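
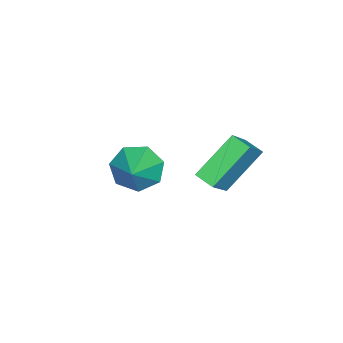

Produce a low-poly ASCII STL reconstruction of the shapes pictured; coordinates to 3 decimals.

solid 
facet normal -0.833 -0.182 -0.523
outer loop
vertex -2.518 -3.989 -2.792
vertex -3.058 -3.354 -2.153
vertex -2.553 -3.113 -3.041
endloop
endfacet
facet normal 0.902 -0.085 -0.424
outer loop
vertex -2.518 -3.989 -2.792
vertex -2.553 -3.113 -3.041
vertex -1.742 -3.066 -1.327
endloop
endfacet
facet normal -0.833 -0.182 -0.523
outer loop
vertex -2.553 -3.113 -3.041
vertex -3.058 -3.354 -2.153
vertex -2.968 -2.419 -2.622
endloop
endfacet
facet normal 0.698 0.627 -0.347
outer loop
vertex -2.553 -3.113 -3.041
vertex -2.968 -2.419 -2.622
vertex -1.742 -3.066 -1.327
endloop
endfacet
facet normal -0.833 -0.182 -0.523
outer loop
vertex -2.968 -2.419 -2.622
vertex -3.058 -3.354 -2.153
vertex -3.451 -2.429 -1.849
endloop
endfacet
facet normal 0.290 0.937 0.193
outer loop
vertex -2.968 -2.419 -2.622
vertex -3.451 -2.429 -1.849
vertex -1.742 -3.066 -1.327
endloop
endfacet
facet normal -0.833 -0.182 -0.523
outer loop
vertex -3.451 -2.429 -1.849
vertex -3.058 -3.354 -2.153
vertex -3.638 -3.135 -1.305
endloop
endfacet
facet normal -0.013 0.612 0.790
outer loop
vertex -3.451 -2.429 -1.849
vertex -3.638 -3.135 -1.305
vertex -1.742 -3.066 -1.327
endloop
endfacet
facet normal -0.833 -0.182 -0.523
outer loop
vertex -3.638 -3.135 -1.305
vertex -3.058 -3.354 -2.153
vertex -3.388 -4.007 -1.399
endloop
endfacet
facet normal 0.015 -0.103 0.995
outer loop
vertex -3.638 -3.135 -1.305
vertex -3.388 -4.007 -1.399
vertex -1.742 -3.066 -1.327
endloop
endfacet
facet normal -0.833 -0.182 -0.522
outer loop
vertex -3.388 -4.007 -1.399
vertex -3.058 -3.354 -2.153
vertex -2.89 -4.386 -2.061
endloop
endfacet
facet normal 0.355 -0.671 0.651
outer loop
vertex -3.388 -4.007 -1.399
vertex -2.89 -4.386 -2.061
vertex -1.742 -3.066 -1.327
endloop
endfacet
facet normal -0.833 -0.182 -0.523
outer loop
vertex -2.89 -4.386 -2.061
vertex -3.058 -3.354 -2.153
vertex -2.518 -3.989 -2.792
endloop
endfacet
facet normal 0.749 -0.663 0.021
outer loop
vertex -2.89 -4.386 -2.061
vertex -2.518 -3.989 -2.792
vertex -1.742 -3.066 -1.327
endloop
endfacet
facet normal -0.620 0.436 0.653
outer loop
vertex -1.569 0.738 2.152
vertex -1.279 1.474 1.936
vertex -2.816 0.857 0.888
endloop
endfacet
facet normal -0.353 -0.897 0.264
outer loop
vertex -1.521 -0.054 -0.476
vertex -1.569 0.738 2.152
vertex -2.816 0.857 0.888
endloop
endfacet
facet normal -0.620 0.435 0.653
outer loop
vertex -2.816 0.857 0.888
vertex -1.279 1.474 1.936
vertex -2.527 1.593 0.672
endloop
endfacet
facet normal -0.701 0.067 -0.710
outer loop
vertex -2.527 1.593 0.672
vertex -1.521 -0.054 -0.476
vertex -2.816 0.857 0.888
endloop
endfacet
facet normal 0.701 -0.068 0.710
outer loop
vertex -1.569 0.738 2.152
vertex 0.016 0.563 0.572
vertex -1.279 1.474 1.936
endloop
endfacet
facet normal -0.353 -0.898 0.264
outer loop
vertex -0.273 -0.173 0.788
vertex -1.569 0.738 2.152
vertex -1.521 -0.054 -0.476
endloop
endfacet
facet normal 0.701 -0.067 0.710
outer loop
vertex -0.273 -0.173 0.788
vertex 0.016 0.563 0.572
vertex -1.569 0.738 2.152
endloop
endfacet
facet normal 0.353 0.898 -0.264
outer loop
vertex -1.279 1.474 1.936
vertex 0.016 0.563 0.572
vertex -2.527 1.593 0.672
endloop
endfacet
facet normal -0.700 0.067 -0.711
outer loop
vertex -1.231 0.682 -0.692
vertex -1.521 -0.054 -0.476
vertex -2.527 1.593 0.672
endloop
endfacet
facet normal 0.353 0.898 -0.264
outer loop
vertex -2.527 1.593 0.672
vertex 0.016 0.563 0.572
vertex -1.231 0.682 -0.692
endloop
endfacet
facet normal 0.620 -0.436 -0.653
outer loop
vertex -1.231 0.682 -0.692
vertex -0.273 -0.173 0.788
vertex -1.521 -0.054 -0.476
endloop
endfacet
facet normal 0.620 -0.435 -0.653
outer loop
vertex 0.016 0.563 0.572
vertex -0.273 -0.173 0.788
vertex -1.231 0.682 -0.692
endloop
endfacet

endsolid


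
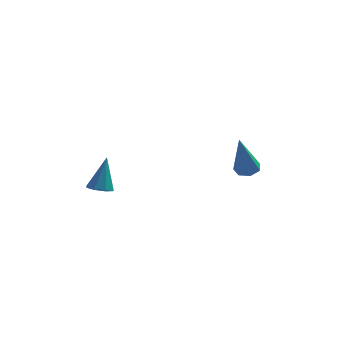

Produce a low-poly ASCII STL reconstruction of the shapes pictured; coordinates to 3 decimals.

solid 
facet normal -0.119 -0.333 -0.935
outer loop
vertex -1.707 -3.177 1.083
vertex -2.022 -2.719 0.96
vertex -1.467 -2.845 0.934
endloop
endfacet
facet normal 0.821 -0.420 0.387
outer loop
vertex -1.707 -3.177 1.083
vertex -1.467 -2.845 0.934
vertex -1.838 -2.201 2.42
endloop
endfacet
facet normal -0.119 -0.331 -0.936
outer loop
vertex -1.467 -2.845 0.934
vertex -2.022 -2.719 0.96
vertex -1.552 -2.438 0.801
endloop
endfacet
facet normal 0.960 0.244 0.134
outer loop
vertex -1.467 -2.845 0.934
vertex -1.552 -2.438 0.801
vertex -1.838 -2.201 2.42
endloop
endfacet
facet normal -0.119 -0.331 -0.936
outer loop
vertex -1.552 -2.438 0.801
vertex -2.022 -2.719 0.96
vertex -1.912 -2.196 0.761
endloop
endfacet
facet normal 0.559 0.829 -0.022
outer loop
vertex -1.552 -2.438 0.801
vertex -1.912 -2.196 0.761
vertex -1.838 -2.201 2.42
endloop
endfacet
facet normal -0.117 -0.331 -0.936
outer loop
vertex -1.912 -2.196 0.761
vertex -2.022 -2.719 0.96
vertex -2.337 -2.26 0.837
endloop
endfacet
facet normal -0.147 0.989 0.010
outer loop
vertex -1.912 -2.196 0.761
vertex -2.337 -2.26 0.837
vertex -1.838 -2.201 2.42
endloop
endfacet
facet normal -0.118 -0.332 -0.936
outer loop
vertex -2.337 -2.26 0.837
vertex -2.022 -2.719 0.96
vertex -2.577 -2.592 0.985
endloop
endfacet
facet normal -0.745 0.633 0.211
outer loop
vertex -2.337 -2.26 0.837
vertex -2.577 -2.592 0.985
vertex -1.838 -2.201 2.42
endloop
endfacet
facet normal -0.118 -0.333 -0.936
outer loop
vertex -2.577 -2.592 0.985
vertex -2.022 -2.719 0.96
vertex -2.492 -2.999 1.119
endloop
endfacet
facet normal -0.885 -0.032 0.464
outer loop
vertex -2.577 -2.592 0.985
vertex -2.492 -2.999 1.119
vertex -1.838 -2.201 2.42
endloop
endfacet
facet normal -0.119 -0.332 -0.936
outer loop
vertex -2.492 -2.999 1.119
vertex -2.022 -2.719 0.96
vertex -2.132 -3.241 1.159
endloop
endfacet
facet normal -0.484 -0.617 0.621
outer loop
vertex -2.492 -2.999 1.119
vertex -2.132 -3.241 1.159
vertex -1.838 -2.201 2.42
endloop
endfacet
facet normal -0.117 -0.332 -0.936
outer loop
vertex -2.132 -3.241 1.159
vertex -2.022 -2.719 0.96
vertex -1.707 -3.177 1.083
endloop
endfacet
facet normal 0.222 -0.777 0.589
outer loop
vertex -2.132 -3.241 1.159
vertex -1.707 -3.177 1.083
vertex -1.838 -2.201 2.42
endloop
endfacet
facet normal 0.119 0.349 -0.930
outer loop
vertex 3.513 3.178 -0.312
vertex 3.03 2.903 -0.477
vertex 3.087 3.441 -0.268
endloop
endfacet
facet normal 0.475 0.675 0.565
outer loop
vertex 3.513 3.178 -0.312
vertex 3.087 3.441 -0.268
vertex 2.77 2.137 1.557
endloop
endfacet
facet normal 0.118 0.349 -0.930
outer loop
vertex 3.087 3.441 -0.268
vertex 3.03 2.903 -0.477
vertex 2.617 3.299 -0.381
endloop
endfacet
facet normal -0.358 0.788 0.501
outer loop
vertex 3.087 3.441 -0.268
vertex 2.617 3.299 -0.381
vertex 2.77 2.137 1.557
endloop
endfacet
facet normal 0.119 0.350 -0.929
outer loop
vertex 2.617 3.299 -0.381
vertex 3.03 2.903 -0.477
vertex 2.459 2.859 -0.567
endloop
endfacet
facet normal -0.944 0.245 0.222
outer loop
vertex 2.617 3.299 -0.381
vertex 2.459 2.859 -0.567
vertex 2.77 2.137 1.557
endloop
endfacet
facet normal 0.119 0.351 -0.929
outer loop
vertex 2.459 2.859 -0.567
vertex 3.03 2.903 -0.477
vertex 2.731 2.452 -0.686
endloop
endfacet
facet normal -0.838 -0.542 -0.062
outer loop
vertex 2.459 2.859 -0.567
vertex 2.731 2.452 -0.686
vertex 2.77 2.137 1.557
endloop
endfacet
facet normal 0.120 0.351 -0.929
outer loop
vertex 2.731 2.452 -0.686
vertex 3.03 2.903 -0.477
vertex 3.228 2.385 -0.647
endloop
endfacet
facet normal -0.122 -0.983 -0.136
outer loop
vertex 2.731 2.452 -0.686
vertex 3.228 2.385 -0.647
vertex 2.77 2.137 1.557
endloop
endfacet
facet normal 0.118 0.350 -0.929
outer loop
vertex 3.228 2.385 -0.647
vertex 3.03 2.903 -0.477
vertex 3.576 2.708 -0.481
endloop
endfacet
facet normal 0.665 -0.745 0.054
outer loop
vertex 3.228 2.385 -0.647
vertex 3.576 2.708 -0.481
vertex 2.77 2.137 1.557
endloop
endfacet
facet normal 0.118 0.350 -0.929
outer loop
vertex 3.576 2.708 -0.481
vertex 3.03 2.903 -0.477
vertex 3.513 3.178 -0.312
endloop
endfacet
facet normal 0.931 -0.007 0.366
outer loop
vertex 3.576 2.708 -0.481
vertex 3.513 3.178 -0.312
vertex 2.77 2.137 1.557
endloop
endfacet

endsolid


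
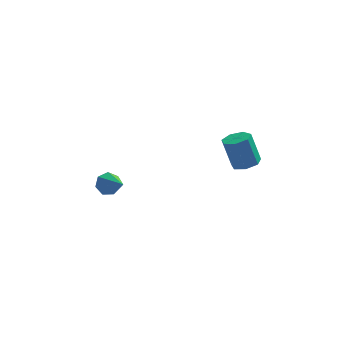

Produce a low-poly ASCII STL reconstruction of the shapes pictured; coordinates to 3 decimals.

solid 
facet normal 0.295 -0.182 -0.938
outer loop
vertex 4.067 -3.798 0.663
vertex 3.3 -4.006 0.462
vertex 3.654 -3.267 0.43
endloop
endfacet
facet normal 0.759 0.641 0.115
outer loop
vertex 4.067 -3.798 0.663
vertex 3.654 -3.267 0.43
vertex 3.527 -3.466 2.38
endloop
endfacet
facet normal 0.759 0.641 0.115
outer loop
vertex 3.527 -3.466 2.38
vertex 3.654 -3.267 0.43
vertex 3.114 -2.935 2.147
endloop
endfacet
facet normal -0.296 0.181 0.938
outer loop
vertex 3.527 -3.466 2.38
vertex 3.114 -2.935 2.147
vertex 2.76 -3.674 2.178
endloop
endfacet
facet normal 0.296 -0.182 -0.938
outer loop
vertex 3.654 -3.267 0.43
vertex 3.3 -4.006 0.462
vertex 2.975 -3.293 0.221
endloop
endfacet
facet normal 0.019 0.983 -0.184
outer loop
vertex 3.654 -3.267 0.43
vertex 2.975 -3.293 0.221
vertex 3.114 -2.935 2.147
endloop
endfacet
facet normal 0.019 0.983 -0.184
outer loop
vertex 3.114 -2.935 2.147
vertex 2.975 -3.293 0.221
vertex 2.434 -2.961 1.938
endloop
endfacet
facet normal -0.295 0.181 0.938
outer loop
vertex 3.114 -2.935 2.147
vertex 2.434 -2.961 1.938
vertex 2.76 -3.674 2.178
endloop
endfacet
facet normal 0.296 -0.182 -0.938
outer loop
vertex 2.975 -3.293 0.221
vertex 3.3 -4.006 0.462
vertex 2.54 -3.855 0.193
endloop
endfacet
facet normal -0.734 0.585 -0.344
outer loop
vertex 2.975 -3.293 0.221
vertex 2.54 -3.855 0.193
vertex 2.434 -2.961 1.938
endloop
endfacet
facet normal -0.735 0.584 -0.344
outer loop
vertex 2.434 -2.961 1.938
vertex 2.54 -3.855 0.193
vertex 2.0 -3.524 1.91
endloop
endfacet
facet normal -0.295 0.181 0.938
outer loop
vertex 2.434 -2.961 1.938
vertex 2.0 -3.524 1.91
vertex 2.76 -3.674 2.178
endloop
endfacet
facet normal 0.296 -0.181 -0.938
outer loop
vertex 2.54 -3.855 0.193
vertex 3.3 -4.006 0.462
vertex 2.678 -4.531 0.367
endloop
endfacet
facet normal -0.936 -0.254 -0.245
outer loop
vertex 2.54 -3.855 0.193
vertex 2.678 -4.531 0.367
vertex 2.0 -3.524 1.91
endloop
endfacet
facet normal -0.936 -0.254 -0.245
outer loop
vertex 2.0 -3.524 1.91
vertex 2.678 -4.531 0.367
vertex 2.138 -4.2 2.084
endloop
endfacet
facet normal -0.295 0.181 0.938
outer loop
vertex 2.0 -3.524 1.91
vertex 2.138 -4.2 2.084
vertex 2.76 -3.674 2.178
endloop
endfacet
facet normal 0.296 -0.180 -0.938
outer loop
vertex 2.678 -4.531 0.367
vertex 3.3 -4.006 0.462
vertex 3.284 -4.812 0.612
endloop
endfacet
facet normal -0.433 -0.901 0.038
outer loop
vertex 2.678 -4.531 0.367
vertex 3.284 -4.812 0.612
vertex 2.138 -4.2 2.084
endloop
endfacet
facet normal -0.432 -0.901 0.038
outer loop
vertex 2.138 -4.2 2.084
vertex 3.284 -4.812 0.612
vertex 2.744 -4.48 2.329
endloop
endfacet
facet normal -0.295 0.182 0.938
outer loop
vertex 2.138 -4.2 2.084
vertex 2.744 -4.48 2.329
vertex 2.76 -3.674 2.178
endloop
endfacet
facet normal 0.295 -0.180 -0.938
outer loop
vertex 3.284 -4.812 0.612
vertex 3.3 -4.006 0.462
vertex 3.903 -4.485 0.744
endloop
endfacet
facet normal 0.397 -0.870 0.293
outer loop
vertex 3.284 -4.812 0.612
vertex 3.903 -4.485 0.744
vertex 2.744 -4.48 2.329
endloop
endfacet
facet normal 0.397 -0.869 0.293
outer loop
vertex 2.744 -4.48 2.329
vertex 3.903 -4.485 0.744
vertex 3.362 -4.153 2.461
endloop
endfacet
facet normal -0.296 0.182 0.938
outer loop
vertex 2.744 -4.48 2.329
vertex 3.362 -4.153 2.461
vertex 2.76 -3.674 2.178
endloop
endfacet
facet normal 0.295 -0.181 -0.938
outer loop
vertex 3.903 -4.485 0.744
vertex 3.3 -4.006 0.462
vertex 4.067 -3.798 0.663
endloop
endfacet
facet normal 0.927 -0.183 0.327
outer loop
vertex 3.903 -4.485 0.744
vertex 4.067 -3.798 0.663
vertex 3.362 -4.153 2.461
endloop
endfacet
facet normal 0.927 -0.184 0.327
outer loop
vertex 3.362 -4.153 2.461
vertex 4.067 -3.798 0.663
vertex 3.527 -3.466 2.38
endloop
endfacet
facet normal -0.296 0.182 0.938
outer loop
vertex 3.362 -4.153 2.461
vertex 3.527 -3.466 2.38
vertex 2.76 -3.674 2.178
endloop
endfacet
facet normal -0.470 0.703 -0.534
outer loop
vertex -3.892 -0.675 -4.902
vertex -4.215 -0.395 -4.25
vertex -3.538 -0.195 -4.582
endloop
endfacet
facet normal 0.827 -0.290 -0.481
outer loop
vertex -3.892 -0.675 -4.902
vertex -3.538 -0.195 -4.582
vertex -3.285 -1.785 -3.19
endloop
endfacet
facet normal -0.470 0.702 -0.535
outer loop
vertex -3.538 -0.195 -4.582
vertex -4.215 -0.395 -4.25
vertex -3.694 0.135 -4.012
endloop
endfacet
facet normal 0.960 0.254 0.116
outer loop
vertex -3.538 -0.195 -4.582
vertex -3.694 0.135 -4.012
vertex -3.285 -1.785 -3.19
endloop
endfacet
facet normal -0.470 0.702 -0.535
outer loop
vertex -3.694 0.135 -4.012
vertex -4.215 -0.395 -4.25
vertex -4.243 0.066 -3.621
endloop
endfacet
facet normal 0.488 0.429 0.760
outer loop
vertex -3.694 0.135 -4.012
vertex -4.243 0.066 -3.621
vertex -3.285 -1.785 -3.19
endloop
endfacet
facet normal -0.471 0.702 -0.535
outer loop
vertex -4.243 0.066 -3.621
vertex -4.215 -0.395 -4.25
vertex -4.77 -0.35 -3.703
endloop
endfacet
facet normal -0.233 0.105 0.967
outer loop
vertex -4.243 0.066 -3.621
vertex -4.77 -0.35 -3.703
vertex -3.285 -1.785 -3.19
endloop
endfacet
facet normal -0.470 0.702 -0.535
outer loop
vertex -4.77 -0.35 -3.703
vertex -4.215 -0.395 -4.25
vertex -4.88 -0.8 -4.197
endloop
endfacet
facet normal -0.661 -0.476 0.581
outer loop
vertex -4.77 -0.35 -3.703
vertex -4.88 -0.8 -4.197
vertex -3.285 -1.785 -3.19
endloop
endfacet
facet normal -0.470 0.702 -0.535
outer loop
vertex -4.88 -0.8 -4.197
vertex -4.215 -0.395 -4.25
vertex -4.489 -0.945 -4.731
endloop
endfacet
facet normal -0.472 -0.875 -0.108
outer loop
vertex -4.88 -0.8 -4.197
vertex -4.489 -0.945 -4.731
vertex -3.285 -1.785 -3.19
endloop
endfacet
facet normal -0.471 0.702 -0.535
outer loop
vertex -4.489 -0.945 -4.731
vertex -4.215 -0.395 -4.25
vertex -3.892 -0.675 -4.902
endloop
endfacet
facet normal 0.191 -0.791 -0.581
outer loop
vertex -4.489 -0.945 -4.731
vertex -3.892 -0.675 -4.902
vertex -3.285 -1.785 -3.19
endloop
endfacet

endsolid


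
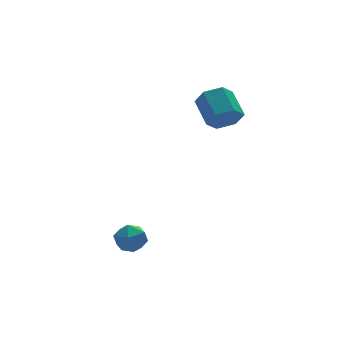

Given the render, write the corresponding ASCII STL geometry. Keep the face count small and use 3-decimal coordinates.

solid 
facet normal 0.179 0.705 0.686
outer loop
vertex -2.913 -3.089 -2.709
vertex -2.822 -3.61 -2.197
vertex -2.245 -3.375 -2.589
endloop
endfacet
facet normal 0.387 0.921 0.038
outer loop
vertex -2.913 -3.089 -2.709
vertex -2.245 -3.375 -2.589
vertex -2.474 -3.25 -3.277
endloop
endfacet
facet normal -0.179 0.902 -0.394
outer loop
vertex -2.913 -3.089 -2.709
vertex -2.474 -3.25 -3.277
vertex -3.192 -3.407 -3.311
endloop
endfacet
facet normal -0.739 0.673 -0.013
outer loop
vertex -2.913 -3.089 -2.709
vertex -3.192 -3.407 -3.311
vertex -3.407 -3.63 -2.643
endloop
endfacet
facet normal -0.517 0.552 0.654
outer loop
vertex -2.913 -3.089 -2.709
vertex -3.407 -3.63 -2.643
vertex -2.822 -3.61 -2.197
endloop
endfacet
facet normal 0.868 0.452 -0.207
outer loop
vertex -2.474 -3.25 -3.277
vertex -2.245 -3.375 -2.589
vertex -2.113 -3.87 -3.117
endloop
endfacet
facet normal 0.530 0.103 0.842
outer loop
vertex -2.245 -3.375 -2.589
vertex -2.822 -3.61 -2.197
vertex -2.328 -4.093 -2.449
endloop
endfacet
facet normal -0.597 -0.144 0.789
outer loop
vertex -2.822 -3.61 -2.197
vertex -3.407 -3.63 -2.643
vertex -3.046 -4.25 -2.483
endloop
endfacet
facet normal -0.956 0.054 -0.290
outer loop
vertex -3.407 -3.63 -2.643
vertex -3.192 -3.407 -3.311
vertex -3.275 -4.125 -3.171
endloop
endfacet
facet normal -0.049 0.422 -0.905
outer loop
vertex -3.192 -3.407 -3.311
vertex -2.474 -3.25 -3.277
vertex -2.698 -3.89 -3.563
endloop
endfacet
facet normal 0.739 -0.673 0.013
outer loop
vertex -2.607 -4.411 -3.051
vertex -2.113 -3.87 -3.117
vertex -2.328 -4.093 -2.449
endloop
endfacet
facet normal 0.179 -0.902 0.394
outer loop
vertex -2.607 -4.411 -3.051
vertex -2.328 -4.093 -2.449
vertex -3.046 -4.25 -2.483
endloop
endfacet
facet normal -0.387 -0.921 -0.038
outer loop
vertex -2.607 -4.411 -3.051
vertex -3.046 -4.25 -2.483
vertex -3.275 -4.125 -3.171
endloop
endfacet
facet normal -0.179 -0.705 -0.686
outer loop
vertex -2.607 -4.411 -3.051
vertex -3.275 -4.125 -3.171
vertex -2.698 -3.89 -3.563
endloop
endfacet
facet normal 0.517 -0.552 -0.654
outer loop
vertex -2.607 -4.411 -3.051
vertex -2.698 -3.89 -3.563
vertex -2.113 -3.87 -3.117
endloop
endfacet
facet normal 0.956 -0.054 0.290
outer loop
vertex -2.328 -4.093 -2.449
vertex -2.113 -3.87 -3.117
vertex -2.245 -3.375 -2.589
endloop
endfacet
facet normal 0.049 -0.422 0.905
outer loop
vertex -3.046 -4.25 -2.483
vertex -2.328 -4.093 -2.449
vertex -2.822 -3.61 -2.197
endloop
endfacet
facet normal -0.868 -0.452 0.207
outer loop
vertex -3.275 -4.125 -3.171
vertex -3.046 -4.25 -2.483
vertex -3.407 -3.63 -2.643
endloop
endfacet
facet normal -0.530 -0.103 -0.842
outer loop
vertex -2.698 -3.89 -3.563
vertex -3.275 -4.125 -3.171
vertex -3.192 -3.407 -3.311
endloop
endfacet
facet normal 0.597 0.144 -0.789
outer loop
vertex -2.113 -3.87 -3.117
vertex -2.698 -3.89 -3.563
vertex -2.474 -3.25 -3.277
endloop
endfacet
facet normal -0.025 -0.874 -0.486
outer loop
vertex 2.787 -1.011 0.702
vertex 2.232 -1.272 1.2
vertex 2.022 -0.897 0.537
endloop
endfacet
facet normal 0.252 0.464 -0.849
outer loop
vertex 2.787 -1.011 0.702
vertex 2.022 -0.897 0.537
vertex 2.823 0.212 1.381
endloop
endfacet
facet normal 0.253 0.464 -0.849
outer loop
vertex 2.823 0.212 1.381
vertex 2.022 -0.897 0.537
vertex 2.059 0.326 1.216
endloop
endfacet
facet normal 0.026 0.874 0.484
outer loop
vertex 2.823 0.212 1.381
vertex 2.059 0.326 1.216
vertex 2.268 -0.048 1.88
endloop
endfacet
facet normal -0.026 -0.874 -0.486
outer loop
vertex 2.022 -0.897 0.537
vertex 2.232 -1.272 1.2
vertex 1.468 -1.158 1.036
endloop
endfacet
facet normal -0.712 0.357 -0.604
outer loop
vertex 2.022 -0.897 0.537
vertex 1.468 -1.158 1.036
vertex 2.059 0.326 1.216
endloop
endfacet
facet normal -0.711 0.357 -0.605
outer loop
vertex 2.059 0.326 1.216
vertex 1.468 -1.158 1.036
vertex 1.504 0.066 1.715
endloop
endfacet
facet normal 0.026 0.874 0.484
outer loop
vertex 2.059 0.326 1.216
vertex 1.504 0.066 1.715
vertex 2.268 -0.048 1.88
endloop
endfacet
facet normal -0.026 -0.874 -0.485
outer loop
vertex 1.468 -1.158 1.036
vertex 2.232 -1.272 1.2
vertex 1.677 -1.532 1.699
endloop
endfacet
facet normal -0.964 -0.107 0.244
outer loop
vertex 1.468 -1.158 1.036
vertex 1.677 -1.532 1.699
vertex 1.504 0.066 1.715
endloop
endfacet
facet normal -0.964 -0.107 0.243
outer loop
vertex 1.504 0.066 1.715
vertex 1.677 -1.532 1.699
vertex 1.713 -0.309 2.378
endloop
endfacet
facet normal 0.025 0.874 0.486
outer loop
vertex 1.504 0.066 1.715
vertex 1.713 -0.309 2.378
vertex 2.268 -0.048 1.88
endloop
endfacet
facet normal -0.026 -0.874 -0.484
outer loop
vertex 1.677 -1.532 1.699
vertex 2.232 -1.272 1.2
vertex 2.441 -1.646 1.864
endloop
endfacet
facet normal -0.253 -0.464 0.849
outer loop
vertex 1.677 -1.532 1.699
vertex 2.441 -1.646 1.864
vertex 1.713 -0.309 2.378
endloop
endfacet
facet normal -0.252 -0.464 0.849
outer loop
vertex 1.713 -0.309 2.378
vertex 2.441 -1.646 1.864
vertex 2.478 -0.423 2.543
endloop
endfacet
facet normal 0.025 0.874 0.486
outer loop
vertex 1.713 -0.309 2.378
vertex 2.478 -0.423 2.543
vertex 2.268 -0.048 1.88
endloop
endfacet
facet normal -0.026 -0.874 -0.484
outer loop
vertex 2.441 -1.646 1.864
vertex 2.232 -1.272 1.2
vertex 2.996 -1.386 1.365
endloop
endfacet
facet normal 0.711 -0.357 0.605
outer loop
vertex 2.441 -1.646 1.864
vertex 2.996 -1.386 1.365
vertex 2.478 -0.423 2.543
endloop
endfacet
facet normal 0.712 -0.356 0.605
outer loop
vertex 2.478 -0.423 2.543
vertex 2.996 -1.386 1.365
vertex 3.032 -0.162 2.044
endloop
endfacet
facet normal 0.026 0.874 0.486
outer loop
vertex 2.478 -0.423 2.543
vertex 3.032 -0.162 2.044
vertex 2.268 -0.048 1.88
endloop
endfacet
facet normal -0.025 -0.874 -0.486
outer loop
vertex 2.996 -1.386 1.365
vertex 2.232 -1.272 1.2
vertex 2.787 -1.011 0.702
endloop
endfacet
facet normal 0.964 0.107 -0.244
outer loop
vertex 2.996 -1.386 1.365
vertex 2.787 -1.011 0.702
vertex 3.032 -0.162 2.044
endloop
endfacet
facet normal 0.964 0.107 -0.244
outer loop
vertex 3.032 -0.162 2.044
vertex 2.787 -1.011 0.702
vertex 2.823 0.212 1.381
endloop
endfacet
facet normal 0.026 0.874 0.485
outer loop
vertex 3.032 -0.162 2.044
vertex 2.823 0.212 1.381
vertex 2.268 -0.048 1.88
endloop
endfacet

endsolid


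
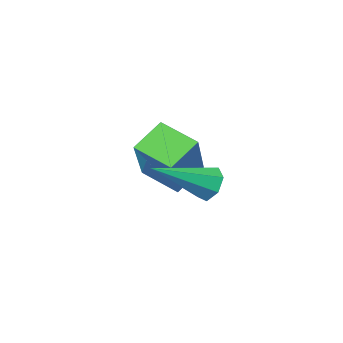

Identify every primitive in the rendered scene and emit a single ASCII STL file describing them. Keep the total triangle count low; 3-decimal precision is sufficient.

solid 
facet normal -0.892 0.113 -0.437
outer loop
vertex 3.183 0.758 2.502
vertex 2.95 0.525 2.917
vertex 3.052 1.039 2.842
endloop
endfacet
facet normal 0.584 0.722 -0.371
outer loop
vertex 3.183 0.758 2.502
vertex 3.052 1.039 2.842
vertex 4.43 0.335 3.643
endloop
endfacet
facet normal -0.892 0.113 -0.438
outer loop
vertex 3.052 1.039 2.842
vertex 2.95 0.525 2.917
vertex 2.844 0.933 3.238
endloop
endfacet
facet normal 0.244 0.897 0.368
outer loop
vertex 3.052 1.039 2.842
vertex 2.844 0.933 3.238
vertex 4.43 0.335 3.643
endloop
endfacet
facet normal -0.892 0.112 -0.437
outer loop
vertex 2.844 0.933 3.238
vertex 2.95 0.525 2.917
vertex 2.716 0.519 3.393
endloop
endfacet
facet normal -0.094 0.375 0.922
outer loop
vertex 2.844 0.933 3.238
vertex 2.716 0.519 3.393
vertex 4.43 0.335 3.643
endloop
endfacet
facet normal -0.892 0.115 -0.437
outer loop
vertex 2.716 0.519 3.393
vertex 2.95 0.525 2.917
vertex 2.763 0.11 3.189
endloop
endfacet
facet normal -0.176 -0.455 0.873
outer loop
vertex 2.716 0.519 3.393
vertex 2.763 0.11 3.189
vertex 4.43 0.335 3.643
endloop
endfacet
facet normal -0.892 0.115 -0.438
outer loop
vertex 2.763 0.11 3.189
vertex 2.95 0.525 2.917
vertex 2.951 0.013 2.781
endloop
endfacet
facet normal 0.060 -0.965 0.257
outer loop
vertex 2.763 0.11 3.189
vertex 2.951 0.013 2.781
vertex 4.43 0.335 3.643
endloop
endfacet
facet normal -0.892 0.114 -0.437
outer loop
vertex 2.951 0.013 2.781
vertex 2.95 0.525 2.917
vertex 3.138 0.301 2.475
endloop
endfacet
facet normal 0.437 -0.773 -0.461
outer loop
vertex 2.951 0.013 2.781
vertex 3.138 0.301 2.475
vertex 4.43 0.335 3.643
endloop
endfacet
facet normal -0.892 0.114 -0.437
outer loop
vertex 3.138 0.301 2.475
vertex 2.95 0.525 2.917
vertex 3.183 0.758 2.502
endloop
endfacet
facet normal 0.671 -0.022 -0.741
outer loop
vertex 3.138 0.301 2.475
vertex 3.183 0.758 2.502
vertex 4.43 0.335 3.643
endloop
endfacet
facet normal -0.771 -0.094 0.629
outer loop
vertex 3.016 -1.579 4.297
vertex 2.516 -0.699 3.816
vertex 2.022 -2.919 2.878
endloop
endfacet
facet normal 0.446 -0.785 0.429
outer loop
vertex 2.824 -2.821 2.224
vertex 3.016 -1.579 4.297
vertex 2.022 -2.919 2.878
endloop
endfacet
facet normal -0.771 -0.095 0.630
outer loop
vertex 2.022 -2.919 2.878
vertex 2.516 -0.699 3.816
vertex 1.522 -2.04 2.398
endloop
endfacet
facet normal -0.454 -0.612 -0.648
outer loop
vertex 1.522 -2.04 2.398
vertex 2.824 -2.821 2.224
vertex 2.022 -2.919 2.878
endloop
endfacet
facet normal 0.454 0.612 0.648
outer loop
vertex 3.016 -1.579 4.297
vertex 3.318 -0.601 3.162
vertex 2.516 -0.699 3.816
endloop
endfacet
facet normal 0.447 -0.785 0.429
outer loop
vertex 3.818 -1.48 3.642
vertex 3.016 -1.579 4.297
vertex 2.824 -2.821 2.224
endloop
endfacet
facet normal 0.454 0.612 0.648
outer loop
vertex 3.818 -1.48 3.642
vertex 3.318 -0.601 3.162
vertex 3.016 -1.579 4.297
endloop
endfacet
facet normal -0.446 0.785 -0.430
outer loop
vertex 2.516 -0.699 3.816
vertex 3.318 -0.601 3.162
vertex 1.522 -2.04 2.398
endloop
endfacet
facet normal -0.454 -0.612 -0.648
outer loop
vertex 2.324 -1.941 1.743
vertex 2.824 -2.821 2.224
vertex 1.522 -2.04 2.398
endloop
endfacet
facet normal -0.447 0.785 -0.429
outer loop
vertex 1.522 -2.04 2.398
vertex 3.318 -0.601 3.162
vertex 2.324 -1.941 1.743
endloop
endfacet
facet normal 0.771 0.094 -0.630
outer loop
vertex 2.324 -1.941 1.743
vertex 3.818 -1.48 3.642
vertex 2.824 -2.821 2.224
endloop
endfacet
facet normal 0.771 0.095 -0.630
outer loop
vertex 3.318 -0.601 3.162
vertex 3.818 -1.48 3.642
vertex 2.324 -1.941 1.743
endloop
endfacet

endsolid


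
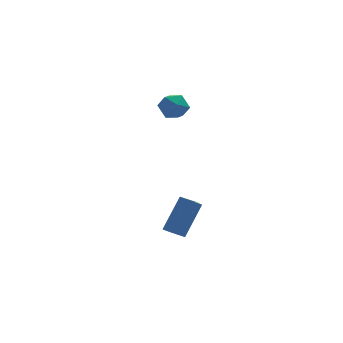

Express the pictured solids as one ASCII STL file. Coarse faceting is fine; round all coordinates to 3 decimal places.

solid 
facet normal -0.946 -0.032 0.323
outer loop
vertex -1.749 3.909 3.568
vertex -1.715 3.016 3.58
vertex -1.482 3.482 4.307
endloop
endfacet
facet normal -0.619 0.562 0.548
outer loop
vertex -1.749 3.909 3.568
vertex -1.482 3.482 4.307
vertex -1.053 4.218 4.037
endloop
endfacet
facet normal -0.391 0.920 -0.025
outer loop
vertex -1.749 3.909 3.568
vertex -1.053 4.218 4.037
vertex -1.021 4.207 3.144
endloop
endfacet
facet normal -0.577 0.548 -0.605
outer loop
vertex -1.749 3.909 3.568
vertex -1.021 4.207 3.144
vertex -1.43 3.464 2.861
endloop
endfacet
facet normal -0.920 -0.040 -0.390
outer loop
vertex -1.749 3.909 3.568
vertex -1.43 3.464 2.861
vertex -1.715 3.016 3.58
endloop
endfacet
facet normal -0.047 0.368 0.929
outer loop
vertex -1.053 4.218 4.037
vertex -1.482 3.482 4.307
vertex -0.59 3.516 4.339
endloop
endfacet
facet normal -0.576 -0.592 0.564
outer loop
vertex -1.482 3.482 4.307
vertex -1.715 3.016 3.58
vertex -0.999 2.773 4.056
endloop
endfacet
facet normal -0.534 -0.606 -0.589
outer loop
vertex -1.715 3.016 3.58
vertex -1.43 3.464 2.861
vertex -0.967 2.762 3.163
endloop
endfacet
facet normal 0.020 0.346 -0.938
outer loop
vertex -1.43 3.464 2.861
vertex -1.021 4.207 3.144
vertex -0.538 3.498 2.893
endloop
endfacet
facet normal 0.321 0.947 -0.000
outer loop
vertex -1.021 4.207 3.144
vertex -1.053 4.218 4.037
vertex -0.305 3.964 3.62
endloop
endfacet
facet normal 0.577 -0.548 0.605
outer loop
vertex -0.271 3.071 3.632
vertex -0.59 3.516 4.339
vertex -0.999 2.773 4.056
endloop
endfacet
facet normal 0.391 -0.920 0.025
outer loop
vertex -0.271 3.071 3.632
vertex -0.999 2.773 4.056
vertex -0.967 2.762 3.163
endloop
endfacet
facet normal 0.619 -0.562 -0.548
outer loop
vertex -0.271 3.071 3.632
vertex -0.967 2.762 3.163
vertex -0.538 3.498 2.893
endloop
endfacet
facet normal 0.946 0.032 -0.323
outer loop
vertex -0.271 3.071 3.632
vertex -0.538 3.498 2.893
vertex -0.305 3.964 3.62
endloop
endfacet
facet normal 0.920 0.040 0.390
outer loop
vertex -0.271 3.071 3.632
vertex -0.305 3.964 3.62
vertex -0.59 3.516 4.339
endloop
endfacet
facet normal -0.020 -0.346 0.938
outer loop
vertex -0.999 2.773 4.056
vertex -0.59 3.516 4.339
vertex -1.482 3.482 4.307
endloop
endfacet
facet normal -0.321 -0.947 0.000
outer loop
vertex -0.967 2.762 3.163
vertex -0.999 2.773 4.056
vertex -1.715 3.016 3.58
endloop
endfacet
facet normal 0.047 -0.368 -0.929
outer loop
vertex -0.538 3.498 2.893
vertex -0.967 2.762 3.163
vertex -1.43 3.464 2.861
endloop
endfacet
facet normal 0.576 0.592 -0.564
outer loop
vertex -0.305 3.964 3.62
vertex -0.538 3.498 2.893
vertex -1.021 4.207 3.144
endloop
endfacet
facet normal 0.534 0.606 0.589
outer loop
vertex -0.59 3.516 4.339
vertex -0.305 3.964 3.62
vertex -1.053 4.218 4.037
endloop
endfacet
facet normal -0.751 0.640 0.165
outer loop
vertex -1.368 0.774 -1.421
vertex -0.829 1.597 -2.159
vertex -2.451 -0.054 -3.135
endloop
endfacet
facet normal -0.438 -0.669 0.600
outer loop
vertex -1.791 -0.617 -3.281
vertex -1.368 0.774 -1.421
vertex -2.451 -0.054 -3.135
endloop
endfacet
facet normal -0.751 0.640 0.165
outer loop
vertex -2.451 -0.054 -3.135
vertex -0.829 1.597 -2.159
vertex -1.912 0.769 -3.873
endloop
endfacet
facet normal -0.495 -0.377 -0.783
outer loop
vertex -1.912 0.769 -3.873
vertex -1.791 -0.617 -3.281
vertex -2.451 -0.054 -3.135
endloop
endfacet
facet normal 0.495 0.377 0.783
outer loop
vertex -1.368 0.774 -1.421
vertex -0.169 1.034 -2.305
vertex -0.829 1.597 -2.159
endloop
endfacet
facet normal -0.438 -0.669 0.600
outer loop
vertex -0.708 0.211 -1.567
vertex -1.368 0.774 -1.421
vertex -1.791 -0.617 -3.281
endloop
endfacet
facet normal 0.495 0.377 0.783
outer loop
vertex -0.708 0.211 -1.567
vertex -0.169 1.034 -2.305
vertex -1.368 0.774 -1.421
endloop
endfacet
facet normal 0.438 0.669 -0.600
outer loop
vertex -0.829 1.597 -2.159
vertex -0.169 1.034 -2.305
vertex -1.912 0.769 -3.873
endloop
endfacet
facet normal -0.495 -0.377 -0.783
outer loop
vertex -1.252 0.206 -4.019
vertex -1.791 -0.617 -3.281
vertex -1.912 0.769 -3.873
endloop
endfacet
facet normal 0.438 0.669 -0.600
outer loop
vertex -1.912 0.769 -3.873
vertex -0.169 1.034 -2.305
vertex -1.252 0.206 -4.019
endloop
endfacet
facet normal 0.751 -0.640 -0.165
outer loop
vertex -1.252 0.206 -4.019
vertex -0.708 0.211 -1.567
vertex -1.791 -0.617 -3.281
endloop
endfacet
facet normal 0.751 -0.640 -0.165
outer loop
vertex -0.169 1.034 -2.305
vertex -0.708 0.211 -1.567
vertex -1.252 0.206 -4.019
endloop
endfacet

endsolid


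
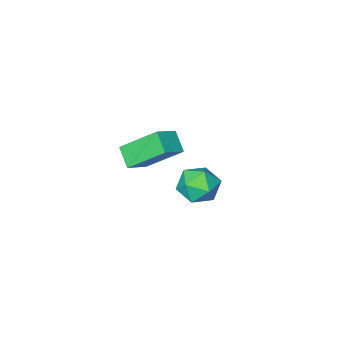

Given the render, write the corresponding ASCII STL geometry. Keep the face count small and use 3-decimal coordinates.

solid 
facet normal 0.323 0.581 0.747
outer loop
vertex -0.024 2.319 3.059
vertex -0.257 1.612 3.71
vertex 0.644 1.633 3.304
endloop
endfacet
facet normal 0.683 0.716 0.145
outer loop
vertex -0.024 2.319 3.059
vertex 0.644 1.633 3.304
vertex 0.548 1.915 2.362
endloop
endfacet
facet normal 0.211 0.911 -0.355
outer loop
vertex -0.024 2.319 3.059
vertex 0.548 1.915 2.362
vertex -0.412 2.068 2.185
endloop
endfacet
facet normal -0.440 0.896 -0.062
outer loop
vertex -0.024 2.319 3.059
vertex -0.412 2.068 2.185
vertex -0.91 1.881 3.018
endloop
endfacet
facet normal -0.371 0.692 0.619
outer loop
vertex -0.024 2.319 3.059
vertex -0.91 1.881 3.018
vertex -0.257 1.612 3.71
endloop
endfacet
facet normal 0.992 0.111 -0.068
outer loop
vertex 0.548 1.915 2.362
vertex 0.644 1.633 3.304
vertex 0.67 0.959 2.582
endloop
endfacet
facet normal 0.411 -0.108 0.905
outer loop
vertex 0.644 1.633 3.304
vertex -0.257 1.612 3.71
vertex 0.172 0.772 3.415
endloop
endfacet
facet normal -0.712 0.070 0.699
outer loop
vertex -0.257 1.612 3.71
vertex -0.91 1.881 3.018
vertex -0.788 0.925 3.238
endloop
endfacet
facet normal -0.824 0.400 -0.403
outer loop
vertex -0.91 1.881 3.018
vertex -0.412 2.068 2.185
vertex -0.884 1.207 2.296
endloop
endfacet
facet normal 0.229 0.425 -0.876
outer loop
vertex -0.412 2.068 2.185
vertex 0.548 1.915 2.362
vertex 0.017 1.228 1.89
endloop
endfacet
facet normal 0.440 -0.896 0.062
outer loop
vertex -0.216 0.521 2.541
vertex 0.67 0.959 2.582
vertex 0.172 0.772 3.415
endloop
endfacet
facet normal -0.211 -0.911 0.355
outer loop
vertex -0.216 0.521 2.541
vertex 0.172 0.772 3.415
vertex -0.788 0.925 3.238
endloop
endfacet
facet normal -0.683 -0.716 -0.145
outer loop
vertex -0.216 0.521 2.541
vertex -0.788 0.925 3.238
vertex -0.884 1.207 2.296
endloop
endfacet
facet normal -0.323 -0.581 -0.747
outer loop
vertex -0.216 0.521 2.541
vertex -0.884 1.207 2.296
vertex 0.017 1.228 1.89
endloop
endfacet
facet normal 0.371 -0.692 -0.619
outer loop
vertex -0.216 0.521 2.541
vertex 0.017 1.228 1.89
vertex 0.67 0.959 2.582
endloop
endfacet
facet normal 0.824 -0.400 0.403
outer loop
vertex 0.172 0.772 3.415
vertex 0.67 0.959 2.582
vertex 0.644 1.633 3.304
endloop
endfacet
facet normal -0.229 -0.425 0.876
outer loop
vertex -0.788 0.925 3.238
vertex 0.172 0.772 3.415
vertex -0.257 1.612 3.71
endloop
endfacet
facet normal -0.992 -0.111 0.068
outer loop
vertex -0.884 1.207 2.296
vertex -0.788 0.925 3.238
vertex -0.91 1.881 3.018
endloop
endfacet
facet normal -0.411 0.108 -0.905
outer loop
vertex 0.017 1.228 1.89
vertex -0.884 1.207 2.296
vertex -0.412 2.068 2.185
endloop
endfacet
facet normal 0.712 -0.070 -0.699
outer loop
vertex 0.67 0.959 2.582
vertex 0.017 1.228 1.89
vertex 0.548 1.915 2.362
endloop
endfacet
facet normal -0.495 0.585 0.642
outer loop
vertex -0.998 -3.07 2.722
vertex -0.839 -2.177 2.031
vertex -2.104 -3.341 2.117
endloop
endfacet
facet normal -0.139 -0.783 0.606
outer loop
vertex -1.021 -4.623 0.709
vertex -0.998 -3.07 2.722
vertex -2.104 -3.341 2.117
endloop
endfacet
facet normal -0.495 0.585 0.642
outer loop
vertex -2.104 -3.341 2.117
vertex -0.839 -2.177 2.031
vertex -1.945 -2.448 1.426
endloop
endfacet
facet normal -0.858 -0.210 -0.469
outer loop
vertex -1.945 -2.448 1.426
vertex -1.021 -4.623 0.709
vertex -2.104 -3.341 2.117
endloop
endfacet
facet normal 0.858 0.210 0.469
outer loop
vertex -0.998 -3.07 2.722
vertex 0.244 -3.459 0.623
vertex -0.839 -2.177 2.031
endloop
endfacet
facet normal -0.139 -0.783 0.606
outer loop
vertex 0.085 -4.352 1.314
vertex -0.998 -3.07 2.722
vertex -1.021 -4.623 0.709
endloop
endfacet
facet normal 0.858 0.210 0.469
outer loop
vertex 0.085 -4.352 1.314
vertex 0.244 -3.459 0.623
vertex -0.998 -3.07 2.722
endloop
endfacet
facet normal 0.139 0.783 -0.606
outer loop
vertex -0.839 -2.177 2.031
vertex 0.244 -3.459 0.623
vertex -1.945 -2.448 1.426
endloop
endfacet
facet normal -0.858 -0.210 -0.469
outer loop
vertex -0.862 -3.73 0.018
vertex -1.021 -4.623 0.709
vertex -1.945 -2.448 1.426
endloop
endfacet
facet normal 0.139 0.783 -0.606
outer loop
vertex -1.945 -2.448 1.426
vertex 0.244 -3.459 0.623
vertex -0.862 -3.73 0.018
endloop
endfacet
facet normal 0.495 -0.585 -0.642
outer loop
vertex -0.862 -3.73 0.018
vertex 0.085 -4.352 1.314
vertex -1.021 -4.623 0.709
endloop
endfacet
facet normal 0.495 -0.585 -0.642
outer loop
vertex 0.244 -3.459 0.623
vertex 0.085 -4.352 1.314
vertex -0.862 -3.73 0.018
endloop
endfacet

endsolid


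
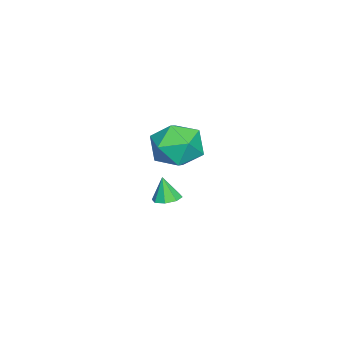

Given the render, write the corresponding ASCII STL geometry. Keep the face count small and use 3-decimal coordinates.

solid 
facet normal 0.095 0.210 -0.973
outer loop
vertex -0.229 1.925 -2.586
vertex -0.872 1.808 -2.674
vertex -0.51 2.339 -2.524
endloop
endfacet
facet normal 0.696 0.381 0.609
outer loop
vertex -0.229 1.925 -2.586
vertex -0.51 2.339 -2.524
vertex -0.988 1.552 -1.486
endloop
endfacet
facet normal 0.094 0.211 -0.973
outer loop
vertex -0.51 2.339 -2.524
vertex -0.872 1.808 -2.674
vertex -1.004 2.443 -2.549
endloop
endfacet
facet normal 0.128 0.761 0.636
outer loop
vertex -0.51 2.339 -2.524
vertex -1.004 2.443 -2.549
vertex -0.988 1.552 -1.486
endloop
endfacet
facet normal 0.095 0.211 -0.973
outer loop
vertex -1.004 2.443 -2.549
vertex -0.872 1.808 -2.674
vertex -1.421 2.175 -2.648
endloop
endfacet
facet normal -0.541 0.641 0.545
outer loop
vertex -1.004 2.443 -2.549
vertex -1.421 2.175 -2.648
vertex -0.988 1.552 -1.486
endloop
endfacet
facet normal 0.094 0.209 -0.973
outer loop
vertex -1.421 2.175 -2.648
vertex -0.872 1.808 -2.674
vertex -1.516 1.692 -2.761
endloop
endfacet
facet normal -0.917 0.089 0.389
outer loop
vertex -1.421 2.175 -2.648
vertex -1.516 1.692 -2.761
vertex -0.988 1.552 -1.486
endloop
endfacet
facet normal 0.094 0.209 -0.973
outer loop
vertex -1.516 1.692 -2.761
vertex -0.872 1.808 -2.674
vertex -1.235 1.277 -2.823
endloop
endfacet
facet normal -0.781 -0.568 0.261
outer loop
vertex -1.516 1.692 -2.761
vertex -1.235 1.277 -2.823
vertex -0.988 1.552 -1.486
endloop
endfacet
facet normal 0.093 0.209 -0.973
outer loop
vertex -1.235 1.277 -2.823
vertex -0.872 1.808 -2.674
vertex -0.741 1.173 -2.798
endloop
endfacet
facet normal -0.212 -0.949 0.234
outer loop
vertex -1.235 1.277 -2.823
vertex -0.741 1.173 -2.798
vertex -0.988 1.552 -1.486
endloop
endfacet
facet normal 0.094 0.209 -0.973
outer loop
vertex -0.741 1.173 -2.798
vertex -0.872 1.808 -2.674
vertex -0.324 1.442 -2.7
endloop
endfacet
facet normal 0.457 -0.828 0.325
outer loop
vertex -0.741 1.173 -2.798
vertex -0.324 1.442 -2.7
vertex -0.988 1.552 -1.486
endloop
endfacet
facet normal 0.095 0.211 -0.973
outer loop
vertex -0.324 1.442 -2.7
vertex -0.872 1.808 -2.674
vertex -0.229 1.925 -2.586
endloop
endfacet
facet normal 0.832 -0.277 0.480
outer loop
vertex -0.324 1.442 -2.7
vertex -0.229 1.925 -2.586
vertex -0.988 1.552 -1.486
endloop
endfacet
facet normal 0.073 0.931 0.359
outer loop
vertex 2.764 4.524 2.507
vertex 2.238 4.164 3.547
vertex 3.451 4.115 3.428
endloop
endfacet
facet normal 0.603 0.792 -0.098
outer loop
vertex 2.764 4.524 2.507
vertex 3.451 4.115 3.428
vertex 3.704 3.78 2.283
endloop
endfacet
facet normal 0.313 0.613 -0.725
outer loop
vertex 2.764 4.524 2.507
vertex 3.704 3.78 2.283
vertex 2.647 3.622 1.694
endloop
endfacet
facet normal -0.397 0.642 -0.656
outer loop
vertex 2.764 4.524 2.507
vertex 2.647 3.622 1.694
vertex 1.741 3.86 2.476
endloop
endfacet
facet normal -0.545 0.839 0.015
outer loop
vertex 2.764 4.524 2.507
vertex 1.741 3.86 2.476
vertex 2.238 4.164 3.547
endloop
endfacet
facet normal 0.963 0.226 0.147
outer loop
vertex 3.704 3.78 2.283
vertex 3.451 4.115 3.428
vertex 3.759 2.96 3.184
endloop
endfacet
facet normal 0.105 0.451 0.886
outer loop
vertex 3.451 4.115 3.428
vertex 2.238 4.164 3.547
vertex 2.853 3.198 3.966
endloop
endfacet
facet normal -0.895 0.302 0.329
outer loop
vertex 2.238 4.164 3.547
vertex 1.741 3.86 2.476
vertex 1.796 3.04 3.377
endloop
endfacet
facet normal -0.656 -0.015 -0.755
outer loop
vertex 1.741 3.86 2.476
vertex 2.647 3.622 1.694
vertex 2.049 2.705 2.232
endloop
endfacet
facet normal 0.493 -0.063 -0.868
outer loop
vertex 2.647 3.622 1.694
vertex 3.704 3.78 2.283
vertex 3.262 2.656 2.113
endloop
endfacet
facet normal 0.397 -0.642 0.656
outer loop
vertex 2.736 2.296 3.153
vertex 3.759 2.96 3.184
vertex 2.853 3.198 3.966
endloop
endfacet
facet normal -0.313 -0.613 0.725
outer loop
vertex 2.736 2.296 3.153
vertex 2.853 3.198 3.966
vertex 1.796 3.04 3.377
endloop
endfacet
facet normal -0.603 -0.792 0.098
outer loop
vertex 2.736 2.296 3.153
vertex 1.796 3.04 3.377
vertex 2.049 2.705 2.232
endloop
endfacet
facet normal -0.073 -0.931 -0.359
outer loop
vertex 2.736 2.296 3.153
vertex 2.049 2.705 2.232
vertex 3.262 2.656 2.113
endloop
endfacet
facet normal 0.545 -0.839 -0.015
outer loop
vertex 2.736 2.296 3.153
vertex 3.262 2.656 2.113
vertex 3.759 2.96 3.184
endloop
endfacet
facet normal 0.656 0.015 0.755
outer loop
vertex 2.853 3.198 3.966
vertex 3.759 2.96 3.184
vertex 3.451 4.115 3.428
endloop
endfacet
facet normal -0.493 0.063 0.868
outer loop
vertex 1.796 3.04 3.377
vertex 2.853 3.198 3.966
vertex 2.238 4.164 3.547
endloop
endfacet
facet normal -0.963 -0.226 -0.147
outer loop
vertex 2.049 2.705 2.232
vertex 1.796 3.04 3.377
vertex 1.741 3.86 2.476
endloop
endfacet
facet normal -0.105 -0.451 -0.886
outer loop
vertex 3.262 2.656 2.113
vertex 2.049 2.705 2.232
vertex 2.647 3.622 1.694
endloop
endfacet
facet normal 0.895 -0.302 -0.329
outer loop
vertex 3.759 2.96 3.184
vertex 3.262 2.656 2.113
vertex 3.704 3.78 2.283
endloop
endfacet

endsolid


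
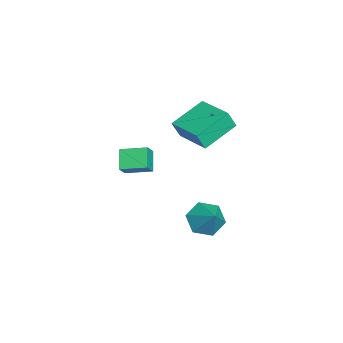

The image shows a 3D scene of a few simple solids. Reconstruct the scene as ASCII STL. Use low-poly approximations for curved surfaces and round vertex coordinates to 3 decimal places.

solid 
facet normal -0.753 -0.645 -0.131
outer loop
vertex -0.833 -0.131 2.936
vertex -2.174 1.27 3.743
vertex -1.008 0.276 1.94
endloop
endfacet
facet normal 0.638 -0.667 -0.385
outer loop
vertex 0.574 1.63 2.217
vertex -0.833 -0.131 2.936
vertex -1.008 0.276 1.94
endloop
endfacet
facet normal -0.753 -0.644 -0.132
outer loop
vertex -1.008 0.276 1.94
vertex -2.174 1.27 3.743
vertex -2.348 1.677 2.747
endloop
endfacet
facet normal -0.160 0.374 -0.914
outer loop
vertex -2.348 1.677 2.747
vertex 0.574 1.63 2.217
vertex -1.008 0.276 1.94
endloop
endfacet
facet normal 0.160 -0.374 0.914
outer loop
vertex -0.833 -0.131 2.936
vertex -0.592 2.624 4.02
vertex -2.174 1.27 3.743
endloop
endfacet
facet normal 0.638 -0.667 -0.384
outer loop
vertex 0.748 1.223 3.213
vertex -0.833 -0.131 2.936
vertex 0.574 1.63 2.217
endloop
endfacet
facet normal 0.160 -0.374 0.914
outer loop
vertex 0.748 1.223 3.213
vertex -0.592 2.624 4.02
vertex -0.833 -0.131 2.936
endloop
endfacet
facet normal -0.638 0.667 0.384
outer loop
vertex -2.174 1.27 3.743
vertex -0.592 2.624 4.02
vertex -2.348 1.677 2.747
endloop
endfacet
facet normal -0.160 0.373 -0.914
outer loop
vertex -0.767 3.031 3.024
vertex 0.574 1.63 2.217
vertex -2.348 1.677 2.747
endloop
endfacet
facet normal -0.638 0.667 0.385
outer loop
vertex -2.348 1.677 2.747
vertex -0.592 2.624 4.02
vertex -0.767 3.031 3.024
endloop
endfacet
facet normal 0.753 0.645 0.132
outer loop
vertex -0.767 3.031 3.024
vertex 0.748 1.223 3.213
vertex 0.574 1.63 2.217
endloop
endfacet
facet normal 0.753 0.645 0.131
outer loop
vertex -0.592 2.624 4.02
vertex 0.748 1.223 3.213
vertex -0.767 3.031 3.024
endloop
endfacet
facet normal -0.661 -0.342 -0.668
outer loop
vertex 0.808 1.053 -3.908
vertex 0.049 1.64 -3.458
vertex 0.635 2.043 -4.244
endloop
endfacet
facet normal 0.962 0.080 -0.260
outer loop
vertex 0.808 1.053 -3.908
vertex 0.635 2.043 -4.244
vertex 1.131 2.2 -2.362
endloop
endfacet
facet normal -0.661 -0.342 -0.668
outer loop
vertex 0.635 2.043 -4.244
vertex 0.049 1.64 -3.458
vertex -0.124 2.63 -3.794
endloop
endfacet
facet normal 0.519 0.829 -0.206
outer loop
vertex 0.635 2.043 -4.244
vertex -0.124 2.63 -3.794
vertex 1.131 2.2 -2.362
endloop
endfacet
facet normal -0.660 -0.342 -0.669
outer loop
vertex -0.124 2.63 -3.794
vertex 0.049 1.64 -3.458
vertex -0.711 2.227 -3.009
endloop
endfacet
facet normal -0.120 0.917 0.381
outer loop
vertex -0.124 2.63 -3.794
vertex -0.711 2.227 -3.009
vertex 1.131 2.2 -2.362
endloop
endfacet
facet normal -0.660 -0.342 -0.669
outer loop
vertex -0.711 2.227 -3.009
vertex 0.049 1.64 -3.458
vertex -0.538 1.236 -2.673
endloop
endfacet
facet normal -0.317 0.254 0.914
outer loop
vertex -0.711 2.227 -3.009
vertex -0.538 1.236 -2.673
vertex 1.131 2.2 -2.362
endloop
endfacet
facet normal -0.660 -0.341 -0.669
outer loop
vertex -0.538 1.236 -2.673
vertex 0.049 1.64 -3.458
vertex 0.222 0.649 -3.123
endloop
endfacet
facet normal 0.126 -0.496 0.859
outer loop
vertex -0.538 1.236 -2.673
vertex 0.222 0.649 -3.123
vertex 1.131 2.2 -2.362
endloop
endfacet
facet normal -0.660 -0.341 -0.669
outer loop
vertex 0.222 0.649 -3.123
vertex 0.049 1.64 -3.458
vertex 0.808 1.053 -3.908
endloop
endfacet
facet normal 0.766 -0.582 0.272
outer loop
vertex 0.222 0.649 -3.123
vertex 0.808 1.053 -3.908
vertex 1.131 2.2 -2.362
endloop
endfacet
facet normal -0.629 0.227 -0.743
outer loop
vertex -2.232 -2.603 -0.42
vertex -2.1 -1.175 -0.096
vertex -1.251 -2.511 -1.222
endloop
endfacet
facet normal -0.090 -0.971 -0.221
outer loop
vertex -0.66 -2.725 -0.524
vertex -2.232 -2.603 -0.42
vertex -1.251 -2.511 -1.222
endloop
endfacet
facet normal -0.629 0.227 -0.743
outer loop
vertex -1.251 -2.511 -1.222
vertex -2.1 -1.175 -0.096
vertex -1.12 -1.084 -0.898
endloop
endfacet
facet normal 0.772 0.072 -0.631
outer loop
vertex -1.12 -1.084 -0.898
vertex -0.66 -2.725 -0.524
vertex -1.251 -2.511 -1.222
endloop
endfacet
facet normal -0.772 -0.072 0.632
outer loop
vertex -2.232 -2.603 -0.42
vertex -1.509 -1.389 0.602
vertex -2.1 -1.175 -0.096
endloop
endfacet
facet normal -0.090 -0.971 -0.220
outer loop
vertex -1.64 -2.816 0.278
vertex -2.232 -2.603 -0.42
vertex -0.66 -2.725 -0.524
endloop
endfacet
facet normal -0.771 -0.073 0.632
outer loop
vertex -1.64 -2.816 0.278
vertex -1.509 -1.389 0.602
vertex -2.232 -2.603 -0.42
endloop
endfacet
facet normal 0.091 0.971 0.221
outer loop
vertex -2.1 -1.175 -0.096
vertex -1.509 -1.389 0.602
vertex -1.12 -1.084 -0.898
endloop
endfacet
facet normal 0.771 0.072 -0.632
outer loop
vertex -0.528 -1.297 -0.2
vertex -0.66 -2.725 -0.524
vertex -1.12 -1.084 -0.898
endloop
endfacet
facet normal 0.089 0.971 0.221
outer loop
vertex -1.12 -1.084 -0.898
vertex -1.509 -1.389 0.602
vertex -0.528 -1.297 -0.2
endloop
endfacet
facet normal 0.629 -0.227 0.743
outer loop
vertex -0.528 -1.297 -0.2
vertex -1.64 -2.816 0.278
vertex -0.66 -2.725 -0.524
endloop
endfacet
facet normal 0.629 -0.227 0.744
outer loop
vertex -1.509 -1.389 0.602
vertex -1.64 -2.816 0.278
vertex -0.528 -1.297 -0.2
endloop
endfacet

endsolid


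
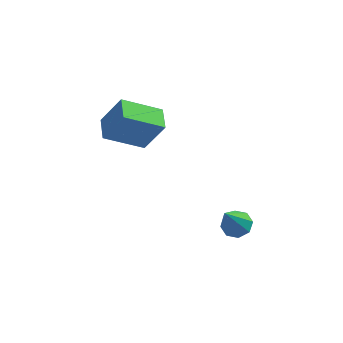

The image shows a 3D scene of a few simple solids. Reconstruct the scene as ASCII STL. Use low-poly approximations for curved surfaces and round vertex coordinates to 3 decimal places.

solid 
facet normal -0.512 0.003 -0.859
outer loop
vertex -3.088 -1.767 1.825
vertex -3.399 -0.75 2.014
vertex -1.591 -1.145 0.935
endloop
endfacet
facet normal 0.287 -0.942 -0.175
outer loop
vertex -0.761 -1.15 2.326
vertex -3.088 -1.767 1.825
vertex -1.591 -1.145 0.935
endloop
endfacet
facet normal -0.512 0.003 -0.859
outer loop
vertex -1.591 -1.145 0.935
vertex -3.399 -0.75 2.014
vertex -1.901 -0.128 1.123
endloop
endfacet
facet normal 0.809 0.336 -0.482
outer loop
vertex -1.901 -0.128 1.123
vertex -0.761 -1.15 2.326
vertex -1.591 -1.145 0.935
endloop
endfacet
facet normal -0.809 -0.337 0.482
outer loop
vertex -3.088 -1.767 1.825
vertex -2.569 -0.755 3.405
vertex -3.399 -0.75 2.014
endloop
endfacet
facet normal 0.287 -0.942 -0.174
outer loop
vertex -2.259 -1.772 3.217
vertex -3.088 -1.767 1.825
vertex -0.761 -1.15 2.326
endloop
endfacet
facet normal -0.810 -0.336 0.481
outer loop
vertex -2.259 -1.772 3.217
vertex -2.569 -0.755 3.405
vertex -3.088 -1.767 1.825
endloop
endfacet
facet normal -0.287 0.942 0.175
outer loop
vertex -3.399 -0.75 2.014
vertex -2.569 -0.755 3.405
vertex -1.901 -0.128 1.123
endloop
endfacet
facet normal 0.809 0.337 -0.481
outer loop
vertex -1.072 -0.133 2.515
vertex -0.761 -1.15 2.326
vertex -1.901 -0.128 1.123
endloop
endfacet
facet normal -0.287 0.942 0.175
outer loop
vertex -1.901 -0.128 1.123
vertex -2.569 -0.755 3.405
vertex -1.072 -0.133 2.515
endloop
endfacet
facet normal 0.512 -0.003 0.859
outer loop
vertex -1.072 -0.133 2.515
vertex -2.259 -1.772 3.217
vertex -0.761 -1.15 2.326
endloop
endfacet
facet normal 0.512 -0.003 0.859
outer loop
vertex -2.569 -0.755 3.405
vertex -2.259 -1.772 3.217
vertex -1.072 -0.133 2.515
endloop
endfacet
facet normal 0.193 0.511 -0.838
outer loop
vertex 2.722 -2.014 -2.809
vertex 2.163 -1.672 -2.729
vertex 2.789 -1.593 -2.537
endloop
endfacet
facet normal 0.858 -0.368 0.358
outer loop
vertex 2.722 -2.014 -2.809
vertex 2.789 -1.593 -2.537
vertex 1.817 -2.588 -1.231
endloop
endfacet
facet normal 0.193 0.511 -0.838
outer loop
vertex 2.789 -1.593 -2.537
vertex 2.163 -1.672 -2.729
vertex 2.489 -1.219 -2.378
endloop
endfacet
facet normal 0.677 0.248 0.693
outer loop
vertex 2.789 -1.593 -2.537
vertex 2.489 -1.219 -2.378
vertex 1.817 -2.588 -1.231
endloop
endfacet
facet normal 0.191 0.512 -0.838
outer loop
vertex 2.489 -1.219 -2.378
vertex 2.163 -1.672 -2.729
vertex 1.998 -1.111 -2.424
endloop
endfacet
facet normal 0.064 0.622 0.780
outer loop
vertex 2.489 -1.219 -2.378
vertex 1.998 -1.111 -2.424
vertex 1.817 -2.588 -1.231
endloop
endfacet
facet normal 0.194 0.512 -0.837
outer loop
vertex 1.998 -1.111 -2.424
vertex 2.163 -1.672 -2.729
vertex 1.603 -1.331 -2.65
endloop
endfacet
facet normal -0.624 0.536 0.569
outer loop
vertex 1.998 -1.111 -2.424
vertex 1.603 -1.331 -2.65
vertex 1.817 -2.588 -1.231
endloop
endfacet
facet normal 0.193 0.511 -0.837
outer loop
vertex 1.603 -1.331 -2.65
vertex 2.163 -1.672 -2.729
vertex 1.536 -1.751 -2.922
endloop
endfacet
facet normal -0.982 0.039 0.182
outer loop
vertex 1.603 -1.331 -2.65
vertex 1.536 -1.751 -2.922
vertex 1.817 -2.588 -1.231
endloop
endfacet
facet normal 0.193 0.511 -0.837
outer loop
vertex 1.536 -1.751 -2.922
vertex 2.163 -1.672 -2.729
vertex 1.836 -2.125 -3.081
endloop
endfacet
facet normal -0.802 -0.578 -0.153
outer loop
vertex 1.536 -1.751 -2.922
vertex 1.836 -2.125 -3.081
vertex 1.817 -2.588 -1.231
endloop
endfacet
facet normal 0.192 0.512 -0.837
outer loop
vertex 1.836 -2.125 -3.081
vertex 2.163 -1.672 -2.729
vertex 2.327 -2.234 -3.035
endloop
endfacet
facet normal -0.189 -0.952 -0.240
outer loop
vertex 1.836 -2.125 -3.081
vertex 2.327 -2.234 -3.035
vertex 1.817 -2.588 -1.231
endloop
endfacet
facet normal 0.194 0.512 -0.837
outer loop
vertex 2.327 -2.234 -3.035
vertex 2.163 -1.672 -2.729
vertex 2.722 -2.014 -2.809
endloop
endfacet
facet normal 0.499 -0.866 -0.029
outer loop
vertex 2.327 -2.234 -3.035
vertex 2.722 -2.014 -2.809
vertex 1.817 -2.588 -1.231
endloop
endfacet

endsolid


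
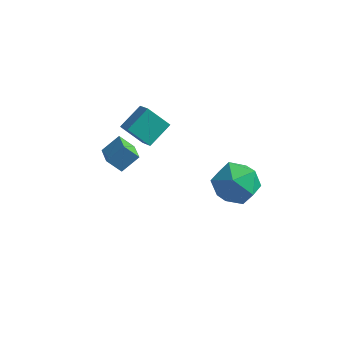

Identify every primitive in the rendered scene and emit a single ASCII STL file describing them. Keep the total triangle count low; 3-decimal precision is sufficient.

solid 
facet normal -0.446 0.855 -0.264
outer loop
vertex 1.394 3.837 -4.802
vertex 0.532 3.642 -3.976
vertex 1.53 4.255 -3.676
endloop
endfacet
facet normal 0.259 0.895 -0.363
outer loop
vertex 1.394 3.837 -4.802
vertex 1.53 4.255 -3.676
vertex 2.466 3.751 -4.25
endloop
endfacet
facet normal 0.448 0.373 -0.812
outer loop
vertex 1.394 3.837 -4.802
vertex 2.466 3.751 -4.25
vertex 2.048 2.825 -4.906
endloop
endfacet
facet normal -0.141 0.011 -0.990
outer loop
vertex 1.394 3.837 -4.802
vertex 2.048 2.825 -4.906
vertex 0.853 2.758 -4.737
endloop
endfacet
facet normal -0.694 0.309 -0.651
outer loop
vertex 1.394 3.837 -4.802
vertex 0.853 2.758 -4.737
vertex 0.532 3.642 -3.976
endloop
endfacet
facet normal 0.578 0.773 0.263
outer loop
vertex 2.466 3.751 -4.25
vertex 1.53 4.255 -3.676
vertex 2.267 3.502 -3.083
endloop
endfacet
facet normal -0.563 0.709 0.425
outer loop
vertex 1.53 4.255 -3.676
vertex 0.532 3.642 -3.976
vertex 1.072 3.435 -2.914
endloop
endfacet
facet normal -0.963 -0.176 -0.202
outer loop
vertex 0.532 3.642 -3.976
vertex 0.853 2.758 -4.737
vertex 0.654 2.509 -3.57
endloop
endfacet
facet normal -0.069 -0.658 -0.750
outer loop
vertex 0.853 2.758 -4.737
vertex 2.048 2.825 -4.906
vertex 1.59 2.005 -4.144
endloop
endfacet
facet normal 0.884 -0.071 -0.463
outer loop
vertex 2.048 2.825 -4.906
vertex 2.466 3.751 -4.25
vertex 2.588 2.618 -3.844
endloop
endfacet
facet normal 0.141 -0.011 0.990
outer loop
vertex 1.726 2.423 -3.018
vertex 2.267 3.502 -3.083
vertex 1.072 3.435 -2.914
endloop
endfacet
facet normal -0.448 -0.373 0.812
outer loop
vertex 1.726 2.423 -3.018
vertex 1.072 3.435 -2.914
vertex 0.654 2.509 -3.57
endloop
endfacet
facet normal -0.259 -0.895 0.363
outer loop
vertex 1.726 2.423 -3.018
vertex 0.654 2.509 -3.57
vertex 1.59 2.005 -4.144
endloop
endfacet
facet normal 0.446 -0.855 0.264
outer loop
vertex 1.726 2.423 -3.018
vertex 1.59 2.005 -4.144
vertex 2.588 2.618 -3.844
endloop
endfacet
facet normal 0.694 -0.309 0.651
outer loop
vertex 1.726 2.423 -3.018
vertex 2.588 2.618 -3.844
vertex 2.267 3.502 -3.083
endloop
endfacet
facet normal 0.069 0.658 0.750
outer loop
vertex 1.072 3.435 -2.914
vertex 2.267 3.502 -3.083
vertex 1.53 4.255 -3.676
endloop
endfacet
facet normal -0.884 0.071 0.463
outer loop
vertex 0.654 2.509 -3.57
vertex 1.072 3.435 -2.914
vertex 0.532 3.642 -3.976
endloop
endfacet
facet normal -0.578 -0.773 -0.263
outer loop
vertex 1.59 2.005 -4.144
vertex 0.654 2.509 -3.57
vertex 0.853 2.758 -4.737
endloop
endfacet
facet normal 0.563 -0.709 -0.425
outer loop
vertex 2.588 2.618 -3.844
vertex 1.59 2.005 -4.144
vertex 2.048 2.825 -4.906
endloop
endfacet
facet normal 0.963 0.176 0.202
outer loop
vertex 2.267 3.502 -3.083
vertex 2.588 2.618 -3.844
vertex 2.466 3.751 -4.25
endloop
endfacet
facet normal -0.628 -0.263 0.732
outer loop
vertex -1.02 -2.093 1.998
vertex -1.651 -1.294 1.744
vertex -1.508 -2.68 1.368
endloop
endfacet
facet normal 0.602 -0.761 0.243
outer loop
vertex -0.949 -2.446 0.716
vertex -1.02 -2.093 1.998
vertex -1.508 -2.68 1.368
endloop
endfacet
facet normal -0.628 -0.263 0.732
outer loop
vertex -1.508 -2.68 1.368
vertex -1.651 -1.294 1.744
vertex -2.14 -1.881 1.113
endloop
endfacet
facet normal -0.493 -0.593 -0.636
outer loop
vertex -2.14 -1.881 1.113
vertex -0.949 -2.446 0.716
vertex -1.508 -2.68 1.368
endloop
endfacet
facet normal 0.494 0.592 0.636
outer loop
vertex -1.02 -2.093 1.998
vertex -1.092 -1.06 1.092
vertex -1.651 -1.294 1.744
endloop
endfacet
facet normal 0.601 -0.762 0.243
outer loop
vertex -0.46 -1.859 1.347
vertex -1.02 -2.093 1.998
vertex -0.949 -2.446 0.716
endloop
endfacet
facet normal 0.493 0.593 0.637
outer loop
vertex -0.46 -1.859 1.347
vertex -1.092 -1.06 1.092
vertex -1.02 -2.093 1.998
endloop
endfacet
facet normal -0.601 0.761 -0.242
outer loop
vertex -1.651 -1.294 1.744
vertex -1.092 -1.06 1.092
vertex -2.14 -1.881 1.113
endloop
endfacet
facet normal -0.493 -0.592 -0.637
outer loop
vertex -1.58 -1.647 0.462
vertex -0.949 -2.446 0.716
vertex -2.14 -1.881 1.113
endloop
endfacet
facet normal -0.601 0.761 -0.244
outer loop
vertex -2.14 -1.881 1.113
vertex -1.092 -1.06 1.092
vertex -1.58 -1.647 0.462
endloop
endfacet
facet normal 0.628 0.263 -0.732
outer loop
vertex -1.58 -1.647 0.462
vertex -0.46 -1.859 1.347
vertex -0.949 -2.446 0.716
endloop
endfacet
facet normal 0.628 0.263 -0.732
outer loop
vertex -1.092 -1.06 1.092
vertex -0.46 -1.859 1.347
vertex -1.58 -1.647 0.462
endloop
endfacet
facet normal -0.711 -0.167 0.683
outer loop
vertex -1.81 1.566 1.129
vertex -2.462 2.137 0.591
vertex -2.201 0.486 0.458
endloop
endfacet
facet normal 0.640 -0.559 0.527
outer loop
vertex -1.278 0.703 -0.431
vertex -1.81 1.566 1.129
vertex -2.201 0.486 0.458
endloop
endfacet
facet normal -0.710 -0.167 0.684
outer loop
vertex -2.201 0.486 0.458
vertex -2.462 2.137 0.591
vertex -2.854 1.057 -0.08
endloop
endfacet
facet normal -0.295 -0.812 -0.504
outer loop
vertex -2.854 1.057 -0.08
vertex -1.278 0.703 -0.431
vertex -2.201 0.486 0.458
endloop
endfacet
facet normal 0.295 0.812 0.504
outer loop
vertex -1.81 1.566 1.129
vertex -1.539 2.354 -0.298
vertex -2.462 2.137 0.591
endloop
endfacet
facet normal 0.639 -0.560 0.528
outer loop
vertex -0.886 1.783 0.24
vertex -1.81 1.566 1.129
vertex -1.278 0.703 -0.431
endloop
endfacet
facet normal 0.294 0.812 0.504
outer loop
vertex -0.886 1.783 0.24
vertex -1.539 2.354 -0.298
vertex -1.81 1.566 1.129
endloop
endfacet
facet normal -0.639 0.560 -0.527
outer loop
vertex -2.462 2.137 0.591
vertex -1.539 2.354 -0.298
vertex -2.854 1.057 -0.08
endloop
endfacet
facet normal -0.295 -0.812 -0.504
outer loop
vertex -1.93 1.274 -0.969
vertex -1.278 0.703 -0.431
vertex -2.854 1.057 -0.08
endloop
endfacet
facet normal -0.639 0.559 -0.528
outer loop
vertex -2.854 1.057 -0.08
vertex -1.539 2.354 -0.298
vertex -1.93 1.274 -0.969
endloop
endfacet
facet normal 0.710 0.167 -0.684
outer loop
vertex -1.93 1.274 -0.969
vertex -0.886 1.783 0.24
vertex -1.278 0.703 -0.431
endloop
endfacet
facet normal 0.710 0.168 -0.684
outer loop
vertex -1.539 2.354 -0.298
vertex -0.886 1.783 0.24
vertex -1.93 1.274 -0.969
endloop
endfacet

endsolid


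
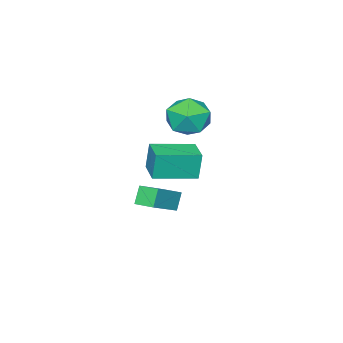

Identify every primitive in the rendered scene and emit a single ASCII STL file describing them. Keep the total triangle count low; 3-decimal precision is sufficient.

solid 
facet normal 0.146 0.587 0.796
outer loop
vertex -0.42 -0.774 2.815
vertex -0.133 -1.718 3.459
vertex 0.701 -1.129 2.872
endloop
endfacet
facet normal 0.287 0.938 0.191
outer loop
vertex -0.42 -0.774 2.815
vertex 0.701 -1.129 2.872
vertex 0.246 -0.78 1.844
endloop
endfacet
facet normal -0.301 0.930 -0.212
outer loop
vertex -0.42 -0.774 2.815
vertex 0.246 -0.78 1.844
vertex -0.87 -1.153 1.795
endloop
endfacet
facet normal -0.807 0.572 0.143
outer loop
vertex -0.42 -0.774 2.815
vertex -0.87 -1.153 1.795
vertex -1.104 -1.733 2.793
endloop
endfacet
facet normal -0.531 0.361 0.766
outer loop
vertex -0.42 -0.774 2.815
vertex -1.104 -1.733 2.793
vertex -0.133 -1.718 3.459
endloop
endfacet
facet normal 0.798 0.581 -0.156
outer loop
vertex 0.246 -0.78 1.844
vertex 0.701 -1.129 2.872
vertex 0.944 -1.727 1.887
endloop
endfacet
facet normal 0.569 0.013 0.822
outer loop
vertex 0.701 -1.129 2.872
vertex -0.133 -1.718 3.459
vertex 0.71 -2.307 2.885
endloop
endfacet
facet normal -0.526 -0.352 0.774
outer loop
vertex -0.133 -1.718 3.459
vertex -1.104 -1.733 2.793
vertex -0.406 -2.68 2.836
endloop
endfacet
facet normal -0.972 -0.010 -0.234
outer loop
vertex -1.104 -1.733 2.793
vertex -0.87 -1.153 1.795
vertex -0.861 -2.331 1.808
endloop
endfacet
facet normal -0.154 0.568 -0.809
outer loop
vertex -0.87 -1.153 1.795
vertex 0.246 -0.78 1.844
vertex -0.027 -1.742 1.221
endloop
endfacet
facet normal 0.807 -0.572 -0.143
outer loop
vertex 0.26 -2.686 1.865
vertex 0.944 -1.727 1.887
vertex 0.71 -2.307 2.885
endloop
endfacet
facet normal 0.301 -0.930 0.212
outer loop
vertex 0.26 -2.686 1.865
vertex 0.71 -2.307 2.885
vertex -0.406 -2.68 2.836
endloop
endfacet
facet normal -0.287 -0.938 -0.191
outer loop
vertex 0.26 -2.686 1.865
vertex -0.406 -2.68 2.836
vertex -0.861 -2.331 1.808
endloop
endfacet
facet normal -0.146 -0.587 -0.796
outer loop
vertex 0.26 -2.686 1.865
vertex -0.861 -2.331 1.808
vertex -0.027 -1.742 1.221
endloop
endfacet
facet normal 0.531 -0.361 -0.766
outer loop
vertex 0.26 -2.686 1.865
vertex -0.027 -1.742 1.221
vertex 0.944 -1.727 1.887
endloop
endfacet
facet normal 0.972 0.010 0.234
outer loop
vertex 0.71 -2.307 2.885
vertex 0.944 -1.727 1.887
vertex 0.701 -1.129 2.872
endloop
endfacet
facet normal 0.154 -0.568 0.809
outer loop
vertex -0.406 -2.68 2.836
vertex 0.71 -2.307 2.885
vertex -0.133 -1.718 3.459
endloop
endfacet
facet normal -0.798 -0.581 0.156
outer loop
vertex -0.861 -2.331 1.808
vertex -0.406 -2.68 2.836
vertex -1.104 -1.733 2.793
endloop
endfacet
facet normal -0.569 -0.013 -0.822
outer loop
vertex -0.027 -1.742 1.221
vertex -0.861 -2.331 1.808
vertex -0.87 -1.153 1.795
endloop
endfacet
facet normal 0.526 0.352 -0.774
outer loop
vertex 0.944 -1.727 1.887
vertex -0.027 -1.742 1.221
vertex 0.246 -0.78 1.844
endloop
endfacet
facet normal -0.593 -0.804 -0.035
outer loop
vertex 2.429 -1.762 1.692
vertex 0.829 -0.571 1.439
vertex 2.595 -1.826 0.334
endloop
endfacet
facet normal 0.795 -0.593 0.125
outer loop
vertex 3.391 -0.749 0.381
vertex 2.429 -1.762 1.692
vertex 2.595 -1.826 0.334
endloop
endfacet
facet normal -0.593 -0.804 -0.035
outer loop
vertex 2.595 -1.826 0.334
vertex 0.829 -0.571 1.439
vertex 0.996 -0.635 0.081
endloop
endfacet
facet normal 0.122 -0.047 -0.991
outer loop
vertex 0.996 -0.635 0.081
vertex 3.391 -0.749 0.381
vertex 2.595 -1.826 0.334
endloop
endfacet
facet normal -0.122 0.047 0.991
outer loop
vertex 2.429 -1.762 1.692
vertex 1.625 0.506 1.486
vertex 0.829 -0.571 1.439
endloop
endfacet
facet normal 0.796 -0.593 0.126
outer loop
vertex 3.224 -0.685 1.739
vertex 2.429 -1.762 1.692
vertex 3.391 -0.749 0.381
endloop
endfacet
facet normal -0.122 0.047 0.991
outer loop
vertex 3.224 -0.685 1.739
vertex 1.625 0.506 1.486
vertex 2.429 -1.762 1.692
endloop
endfacet
facet normal -0.795 0.593 -0.126
outer loop
vertex 0.829 -0.571 1.439
vertex 1.625 0.506 1.486
vertex 0.996 -0.635 0.081
endloop
endfacet
facet normal 0.122 -0.047 -0.991
outer loop
vertex 1.791 0.442 0.128
vertex 3.391 -0.749 0.381
vertex 0.996 -0.635 0.081
endloop
endfacet
facet normal -0.796 0.593 -0.125
outer loop
vertex 0.996 -0.635 0.081
vertex 1.625 0.506 1.486
vertex 1.791 0.442 0.128
endloop
endfacet
facet normal 0.593 0.804 0.035
outer loop
vertex 1.791 0.442 0.128
vertex 3.224 -0.685 1.739
vertex 3.391 -0.749 0.381
endloop
endfacet
facet normal 0.593 0.804 0.035
outer loop
vertex 1.625 0.506 1.486
vertex 3.224 -0.685 1.739
vertex 1.791 0.442 0.128
endloop
endfacet
facet normal -0.515 -0.172 0.840
outer loop
vertex 1.567 -3.133 -1.855
vertex 1.427 -2.16 -1.742
vertex -0.132 -3.255 -2.921
endloop
endfacet
facet normal 0.142 -0.983 -0.114
outer loop
vertex 0.393 -3.08 -3.778
vertex 1.567 -3.133 -1.855
vertex -0.132 -3.255 -2.921
endloop
endfacet
facet normal -0.515 -0.171 0.840
outer loop
vertex -0.132 -3.255 -2.921
vertex 1.427 -2.16 -1.742
vertex -0.272 -2.281 -2.809
endloop
endfacet
facet normal -0.846 -0.061 -0.530
outer loop
vertex -0.272 -2.281 -2.809
vertex 0.393 -3.08 -3.778
vertex -0.132 -3.255 -2.921
endloop
endfacet
facet normal 0.846 0.060 0.530
outer loop
vertex 1.567 -3.133 -1.855
vertex 1.952 -1.985 -2.599
vertex 1.427 -2.16 -1.742
endloop
endfacet
facet normal 0.141 -0.983 -0.113
outer loop
vertex 2.092 -2.959 -2.711
vertex 1.567 -3.133 -1.855
vertex 0.393 -3.08 -3.778
endloop
endfacet
facet normal 0.845 0.060 0.531
outer loop
vertex 2.092 -2.959 -2.711
vertex 1.952 -1.985 -2.599
vertex 1.567 -3.133 -1.855
endloop
endfacet
facet normal -0.142 0.983 0.114
outer loop
vertex 1.427 -2.16 -1.742
vertex 1.952 -1.985 -2.599
vertex -0.272 -2.281 -2.809
endloop
endfacet
facet normal -0.845 -0.060 -0.531
outer loop
vertex 0.253 -2.107 -3.665
vertex 0.393 -3.08 -3.778
vertex -0.272 -2.281 -2.809
endloop
endfacet
facet normal -0.142 0.983 0.113
outer loop
vertex -0.272 -2.281 -2.809
vertex 1.952 -1.985 -2.599
vertex 0.253 -2.107 -3.665
endloop
endfacet
facet normal 0.515 0.172 -0.840
outer loop
vertex 0.253 -2.107 -3.665
vertex 2.092 -2.959 -2.711
vertex 0.393 -3.08 -3.778
endloop
endfacet
facet normal 0.515 0.171 -0.840
outer loop
vertex 1.952 -1.985 -2.599
vertex 2.092 -2.959 -2.711
vertex 0.253 -2.107 -3.665
endloop
endfacet

endsolid


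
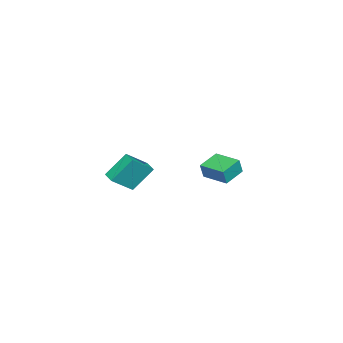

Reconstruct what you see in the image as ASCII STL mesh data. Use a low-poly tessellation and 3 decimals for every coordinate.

solid 
facet normal -0.922 0.280 0.266
outer loop
vertex -4.855 -0.49 -2.504
vertex -4.278 1.351 -2.444
vertex -5.142 -0.363 -3.631
endloop
endfacet
facet normal -0.299 -0.954 -0.031
outer loop
vertex -3.602 -0.831 -4.076
vertex -4.855 -0.49 -2.504
vertex -5.142 -0.363 -3.631
endloop
endfacet
facet normal -0.922 0.280 0.266
outer loop
vertex -5.142 -0.363 -3.631
vertex -4.278 1.351 -2.444
vertex -4.565 1.478 -3.571
endloop
endfacet
facet normal -0.245 0.108 -0.963
outer loop
vertex -4.565 1.478 -3.571
vertex -3.602 -0.831 -4.076
vertex -5.142 -0.363 -3.631
endloop
endfacet
facet normal 0.245 -0.108 0.963
outer loop
vertex -4.855 -0.49 -2.504
vertex -2.738 0.883 -2.889
vertex -4.278 1.351 -2.444
endloop
endfacet
facet normal -0.299 -0.954 -0.031
outer loop
vertex -3.315 -0.958 -2.949
vertex -4.855 -0.49 -2.504
vertex -3.602 -0.831 -4.076
endloop
endfacet
facet normal 0.245 -0.108 0.963
outer loop
vertex -3.315 -0.958 -2.949
vertex -2.738 0.883 -2.889
vertex -4.855 -0.49 -2.504
endloop
endfacet
facet normal 0.299 0.954 0.031
outer loop
vertex -4.278 1.351 -2.444
vertex -2.738 0.883 -2.889
vertex -4.565 1.478 -3.571
endloop
endfacet
facet normal -0.245 0.108 -0.963
outer loop
vertex -3.025 1.01 -4.016
vertex -3.602 -0.831 -4.076
vertex -4.565 1.478 -3.571
endloop
endfacet
facet normal 0.299 0.954 0.031
outer loop
vertex -4.565 1.478 -3.571
vertex -2.738 0.883 -2.889
vertex -3.025 1.01 -4.016
endloop
endfacet
facet normal 0.922 -0.280 -0.266
outer loop
vertex -3.025 1.01 -4.016
vertex -3.315 -0.958 -2.949
vertex -3.602 -0.831 -4.076
endloop
endfacet
facet normal 0.922 -0.280 -0.266
outer loop
vertex -2.738 0.883 -2.889
vertex -3.315 -0.958 -2.949
vertex -3.025 1.01 -4.016
endloop
endfacet
facet normal -0.621 -0.773 0.135
outer loop
vertex 3.827 -2.745 1.158
vertex 2.55 -1.937 -0.09
vertex 4.717 -3.73 -0.39
endloop
endfacet
facet normal 0.651 -0.413 0.637
outer loop
vertex 5.27 -3.043 -0.51
vertex 3.827 -2.745 1.158
vertex 4.717 -3.73 -0.39
endloop
endfacet
facet normal -0.621 -0.773 0.134
outer loop
vertex 4.717 -3.73 -0.39
vertex 2.55 -1.937 -0.09
vertex 3.441 -2.922 -1.639
endloop
endfacet
facet normal 0.436 -0.484 -0.759
outer loop
vertex 3.441 -2.922 -1.639
vertex 5.27 -3.043 -0.51
vertex 4.717 -3.73 -0.39
endloop
endfacet
facet normal -0.436 0.483 0.759
outer loop
vertex 3.827 -2.745 1.158
vertex 3.103 -1.25 -0.21
vertex 2.55 -1.937 -0.09
endloop
endfacet
facet normal 0.651 -0.413 0.637
outer loop
vertex 4.379 -2.058 1.039
vertex 3.827 -2.745 1.158
vertex 5.27 -3.043 -0.51
endloop
endfacet
facet normal -0.437 0.483 0.759
outer loop
vertex 4.379 -2.058 1.039
vertex 3.103 -1.25 -0.21
vertex 3.827 -2.745 1.158
endloop
endfacet
facet normal -0.651 0.413 -0.637
outer loop
vertex 2.55 -1.937 -0.09
vertex 3.103 -1.25 -0.21
vertex 3.441 -2.922 -1.639
endloop
endfacet
facet normal 0.437 -0.482 -0.759
outer loop
vertex 3.993 -2.235 -1.758
vertex 5.27 -3.043 -0.51
vertex 3.441 -2.922 -1.639
endloop
endfacet
facet normal -0.651 0.413 -0.637
outer loop
vertex 3.441 -2.922 -1.639
vertex 3.103 -1.25 -0.21
vertex 3.993 -2.235 -1.758
endloop
endfacet
facet normal 0.620 0.773 -0.135
outer loop
vertex 3.993 -2.235 -1.758
vertex 4.379 -2.058 1.039
vertex 5.27 -3.043 -0.51
endloop
endfacet
facet normal 0.621 0.772 -0.135
outer loop
vertex 3.103 -1.25 -0.21
vertex 4.379 -2.058 1.039
vertex 3.993 -2.235 -1.758
endloop
endfacet

endsolid
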